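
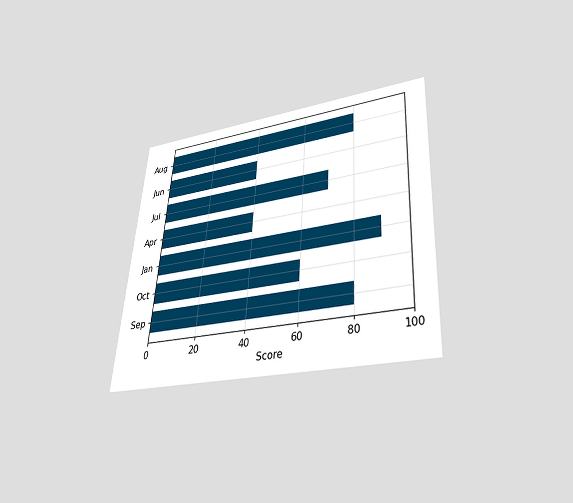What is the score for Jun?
The chart is tilted about 4° clockwise and viewed slightly from below. Reading along the chart's x-axis, the Jun bar reaches 40.

40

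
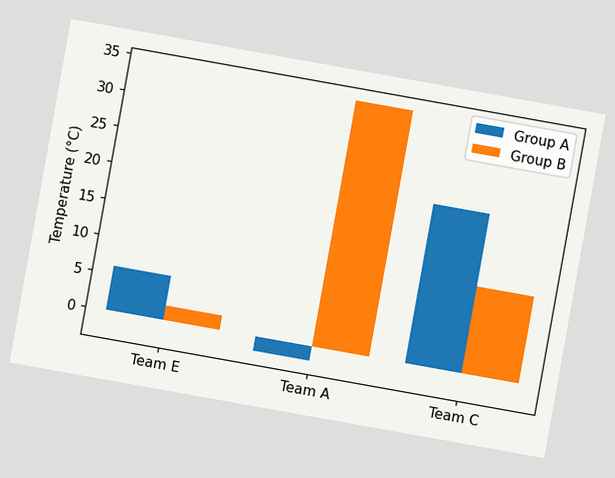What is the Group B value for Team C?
The chart is tilted about 10° clockwise. The Group B bar at Team C reaches 12°C on the y-axis.

12°C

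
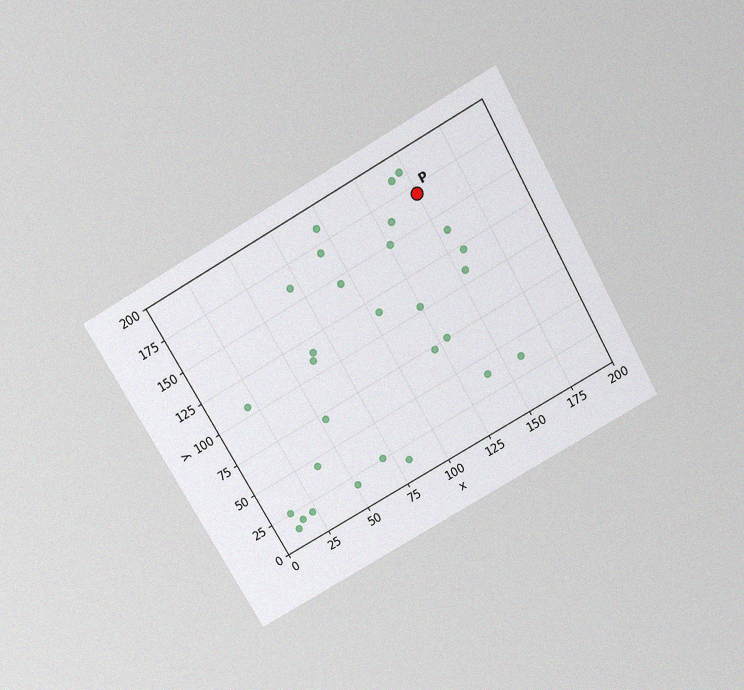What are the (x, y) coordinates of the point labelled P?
(150, 170)

The chart is tilted about 30° counter-clockwise and viewed slightly from above, with some photo noise. Following the gridlines from P to each axis, P sits at (150, 170).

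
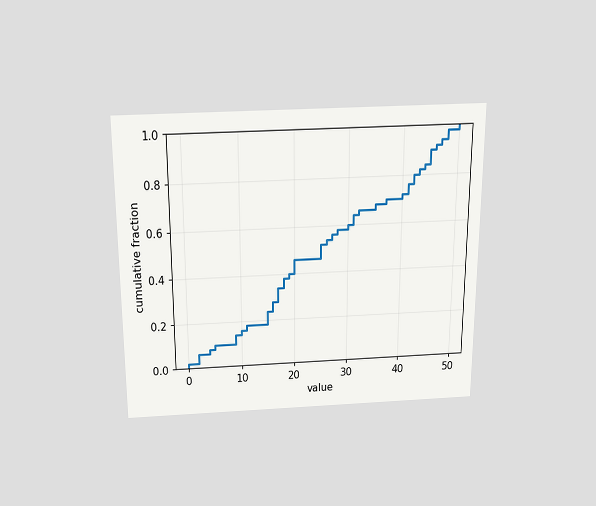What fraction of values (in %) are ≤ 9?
The chart is viewed slightly from above. At x=9 the ECDF step is at 14%.

14%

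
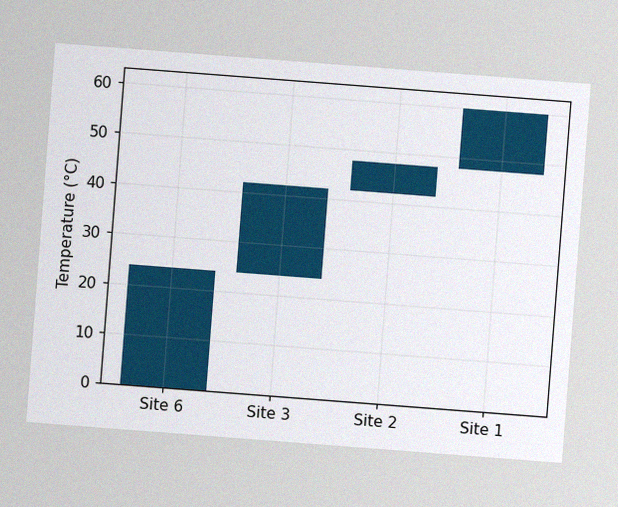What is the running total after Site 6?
The chart is tilted about 4° clockwise, with some photo noise. After Site 6 the running total reaches 24°C.

24°C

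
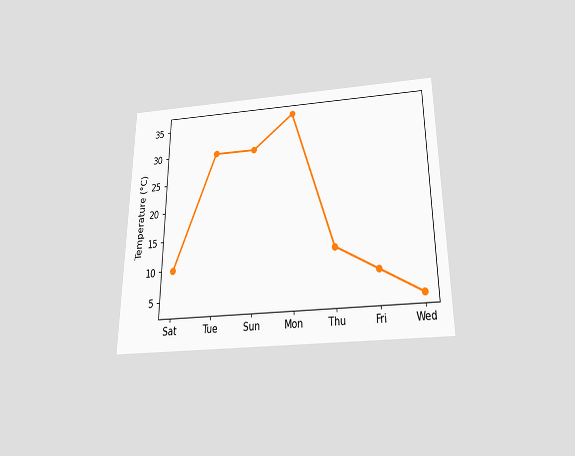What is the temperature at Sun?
30°C

The chart is viewed slightly from below. At Sun, the line is at 30°C.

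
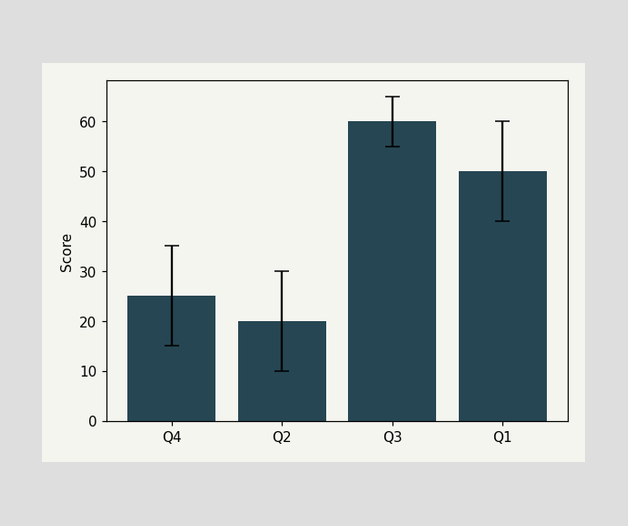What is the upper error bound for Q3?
65

The Q3 bar's upper whisker reaches 65.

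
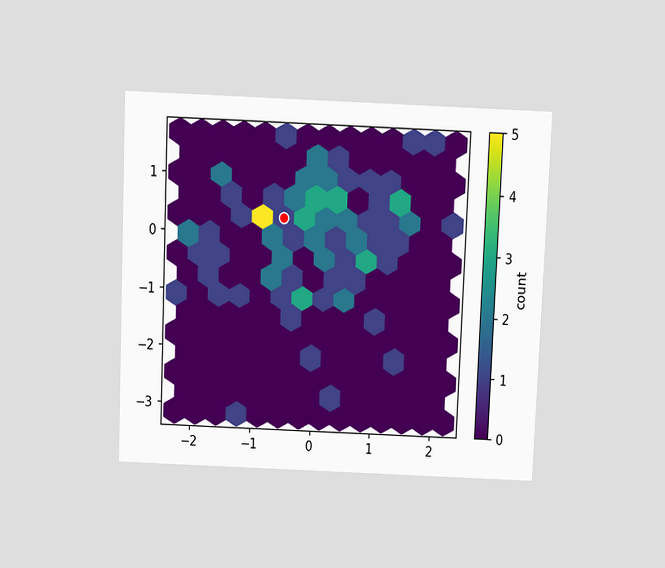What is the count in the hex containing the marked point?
1

The chart is tilted about 2° clockwise and viewed slightly from above. The marked hex reads 1 on the colorbar.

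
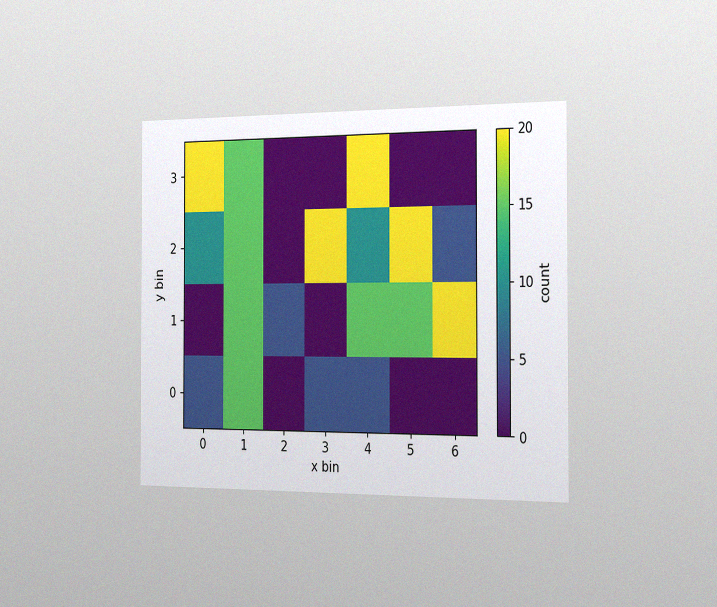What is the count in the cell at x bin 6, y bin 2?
The chart is viewed slightly from the right, with some photo noise. Matching the cell (6, 2) against the colorbar gives 5.

5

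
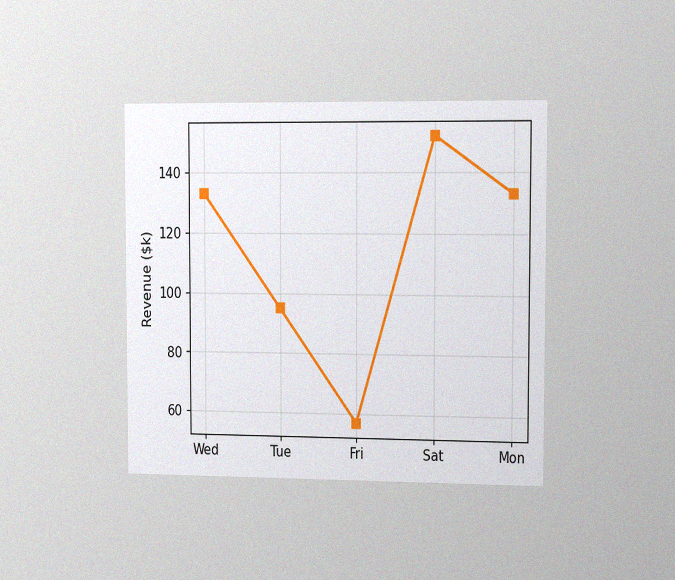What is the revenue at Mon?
$133k

The chart is viewed slightly from the right, with some photo noise. At Mon, the line is at $133k.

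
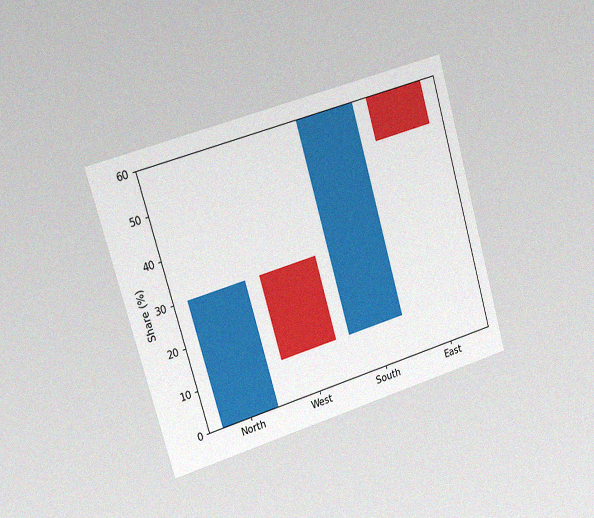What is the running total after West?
The chart is tilted about 16° counter-clockwise and viewed slightly from the left, with some photo noise. After West the running total reaches 10%.

10%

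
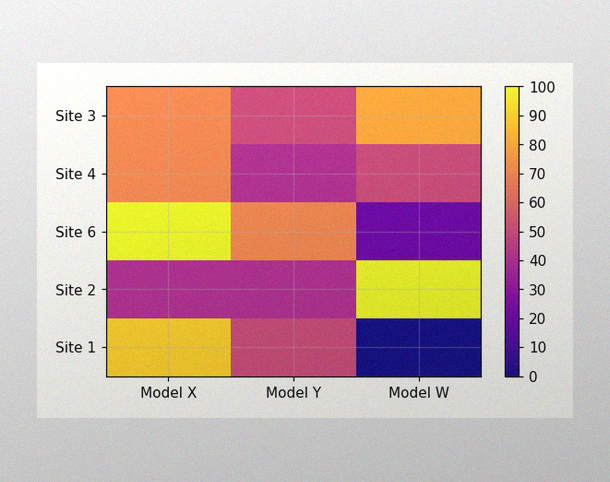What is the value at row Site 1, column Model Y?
The image has some photo noise and uneven lighting. Matching cell (Site 1, Model Y) against the colorbar gives 50.

50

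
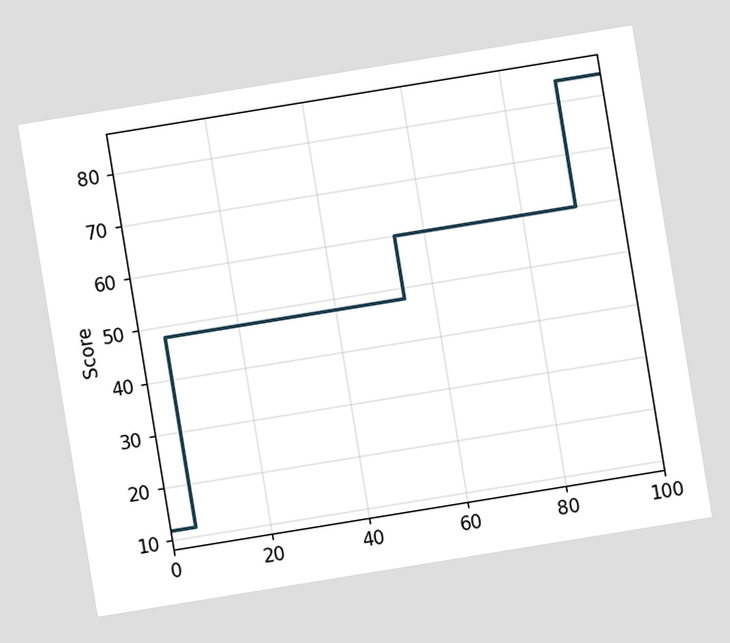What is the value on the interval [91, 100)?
84

The chart is tilted about 9° counter-clockwise. On [91, 100) the step sits at 84.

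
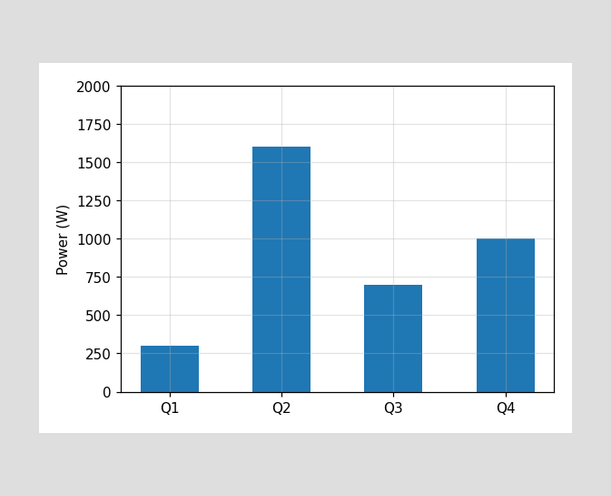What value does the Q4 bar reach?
1000W

Reading along the chart's y-axis, the Q4 bar reaches 1000W.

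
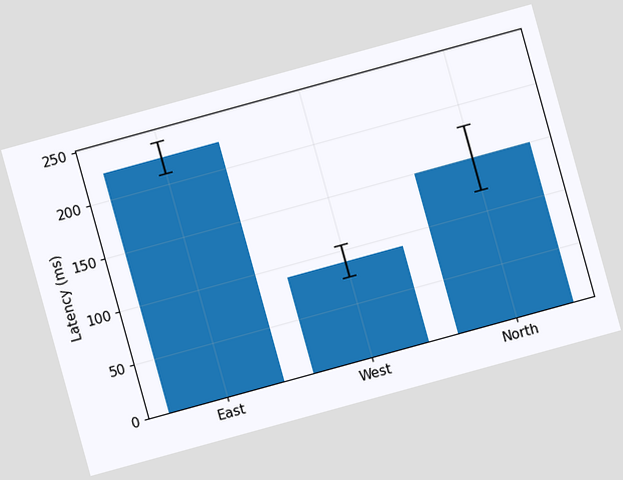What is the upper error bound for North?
The chart is tilted about 15° counter-clockwise. The North bar's upper whisker reaches 180ms.

180ms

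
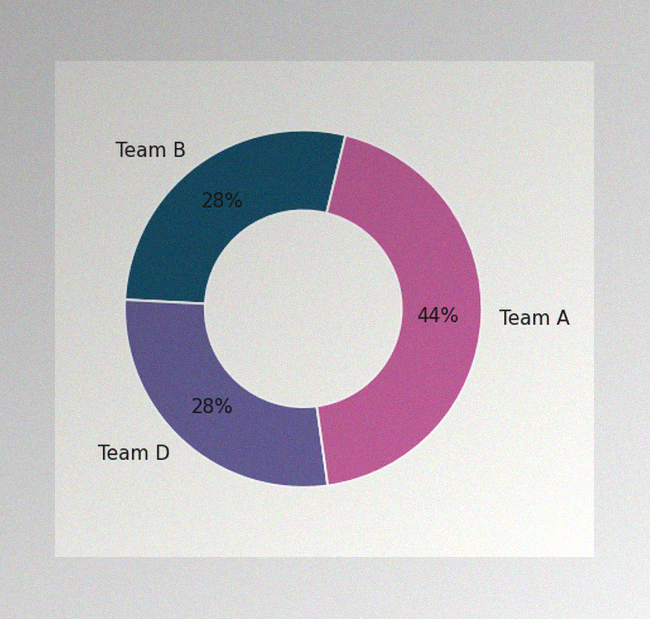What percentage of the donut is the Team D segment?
The image has some photo noise and uneven lighting. The Team D segment takes up 28% of the ring.

28%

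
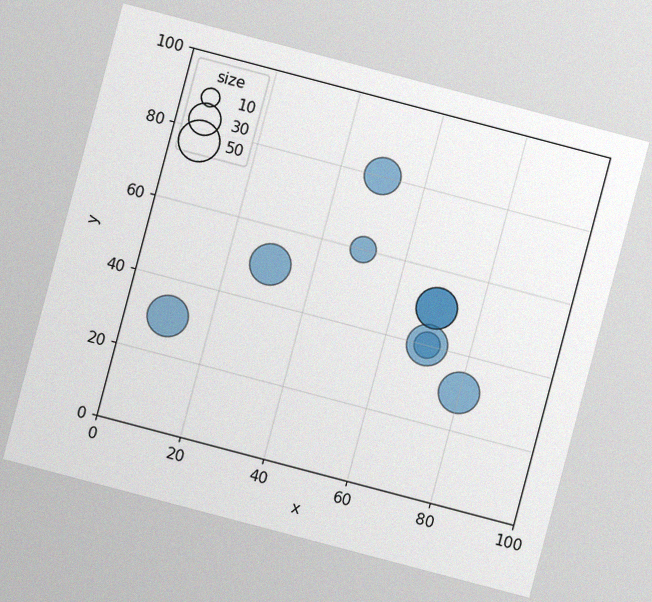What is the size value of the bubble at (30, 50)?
50

The chart is tilted about 15° clockwise, with some photo noise. Matching the bubble at (30, 50) against the size legend gives 50.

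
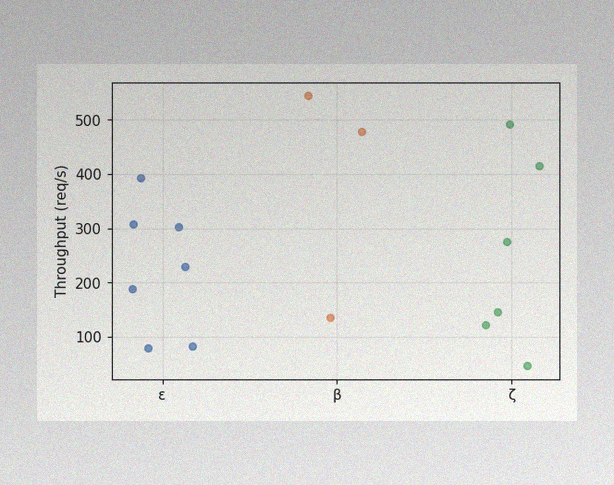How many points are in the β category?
3

The image has some photo noise and uneven lighting. Counting the markers in the β column gives 3.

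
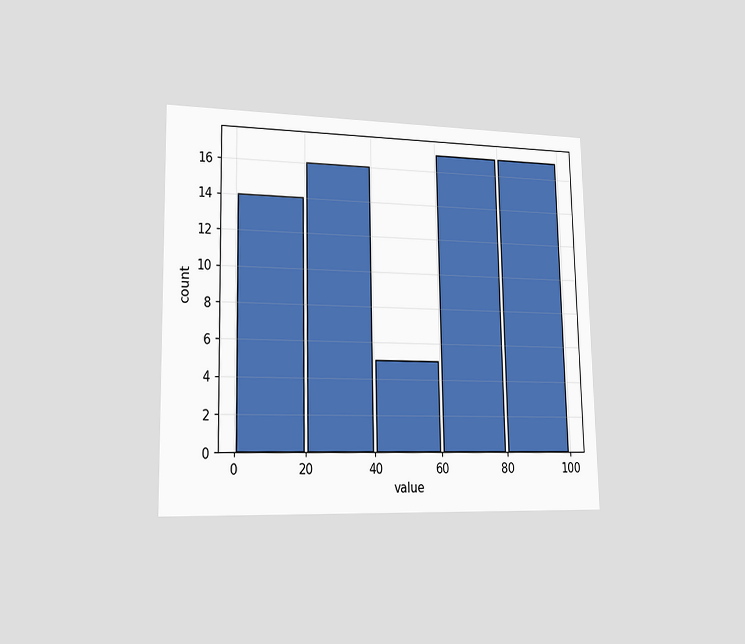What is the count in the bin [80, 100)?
The chart is viewed slightly from the left. The [80, 100) bin has height 17.

17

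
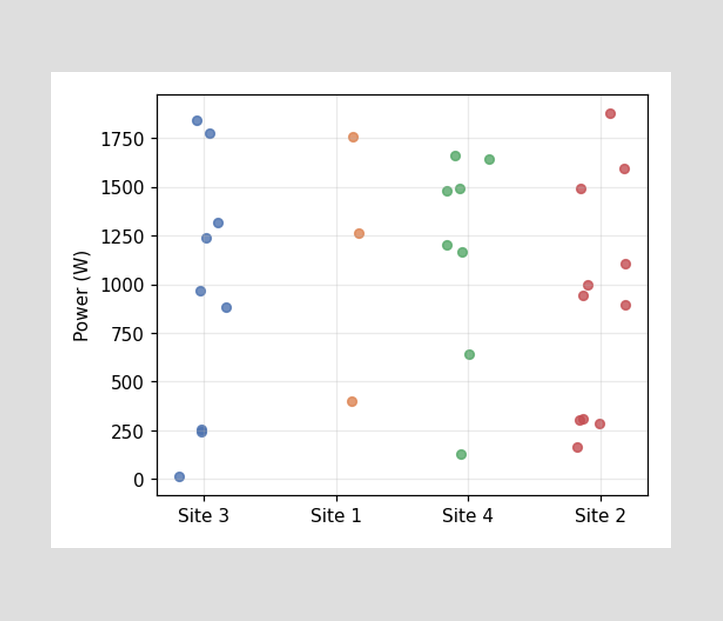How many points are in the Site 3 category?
Counting the markers in the Site 3 column gives 9.

9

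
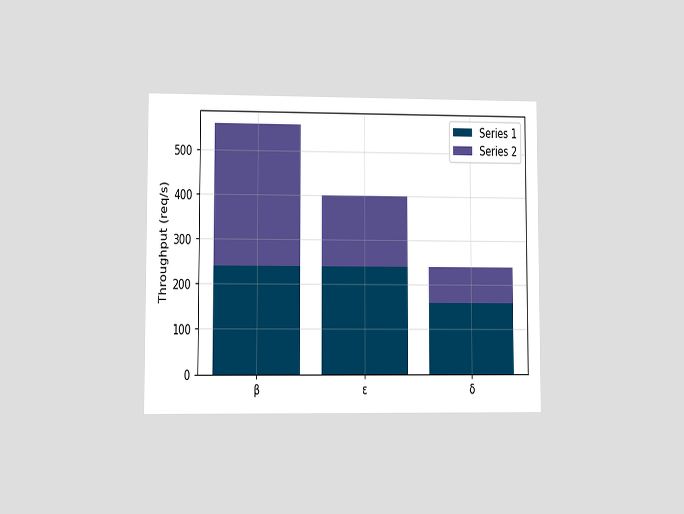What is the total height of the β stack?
The chart is viewed at a slight angle. The β stack's top reaches 560req/s on the y-axis.

560req/s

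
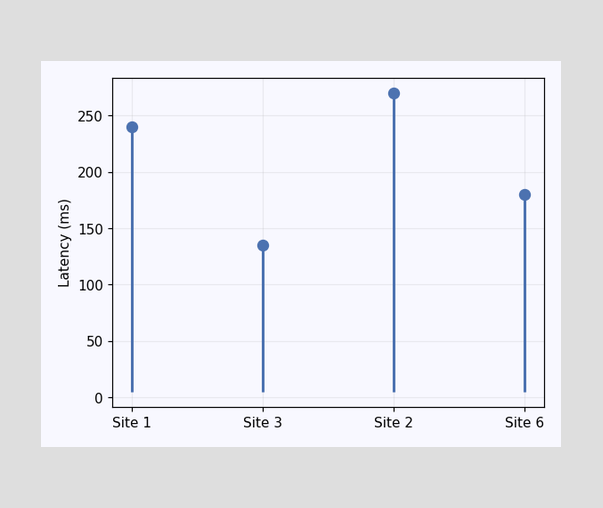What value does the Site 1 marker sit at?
240ms

The Site 1 marker sits at 240ms.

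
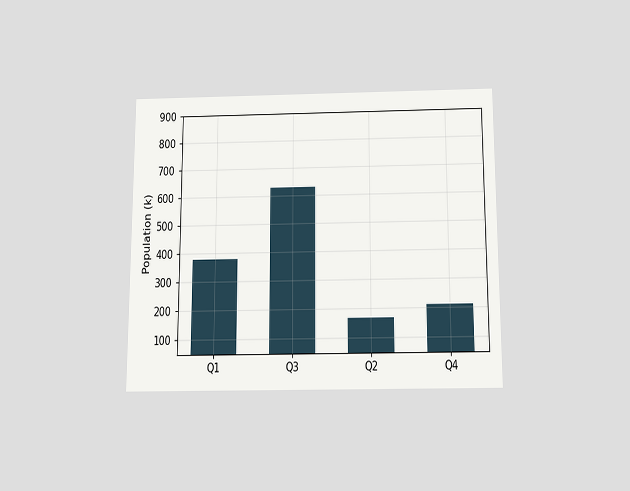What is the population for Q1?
378k

The chart is viewed slightly from below. Reading along the chart's y-axis, the Q1 bar reaches 378k.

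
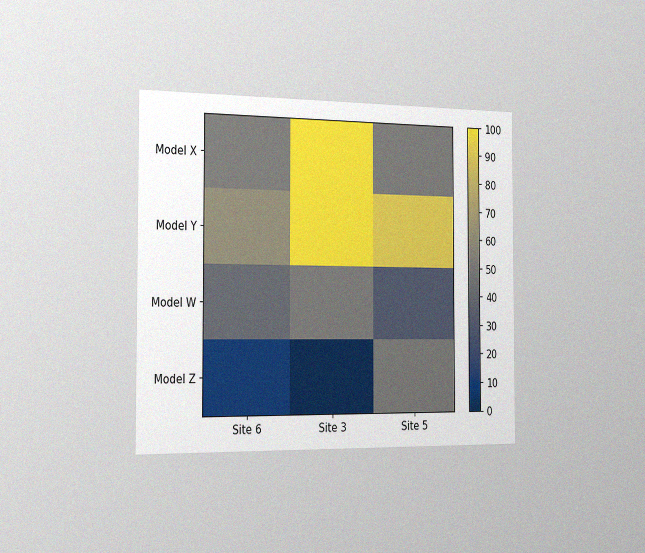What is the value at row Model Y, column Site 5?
The chart is viewed slightly from the left, with some photo noise. Matching cell (Model Y, Site 5) against the colorbar gives 90.

90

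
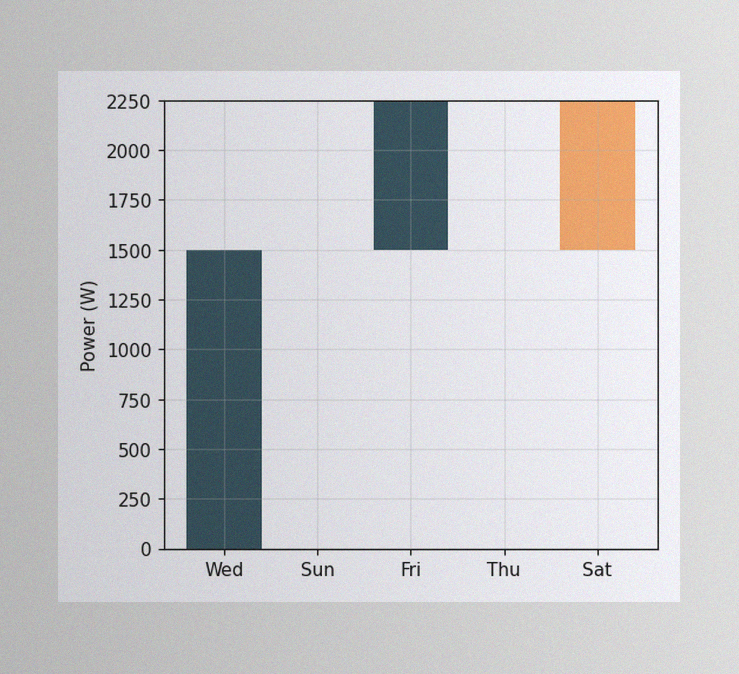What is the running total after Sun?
1500W

The image has some photo noise and uneven lighting. After Sun the running total reaches 1500W.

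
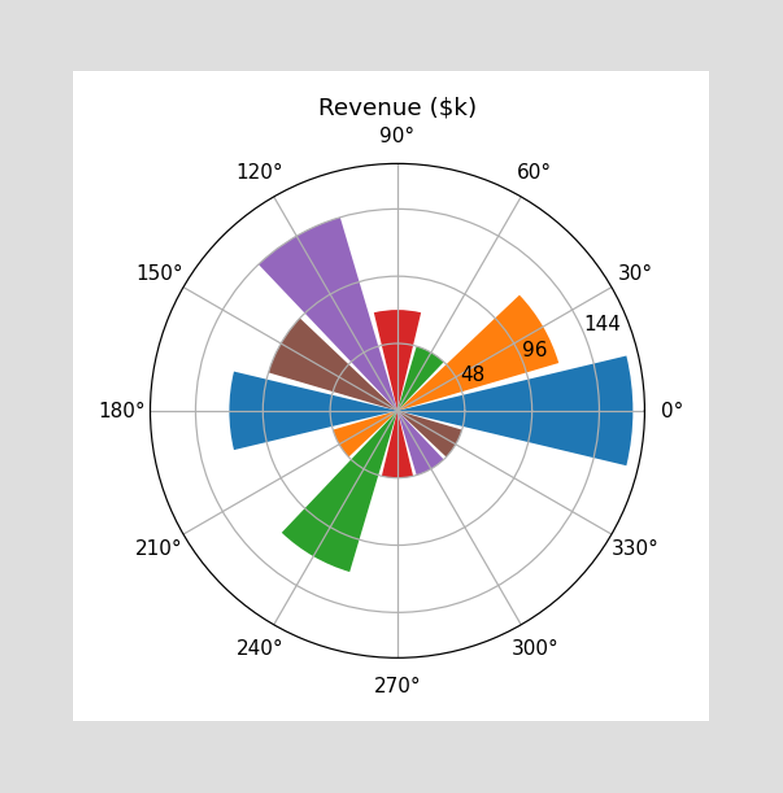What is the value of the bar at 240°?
The bar at 240° reaches $120k on the radial axis.

$120k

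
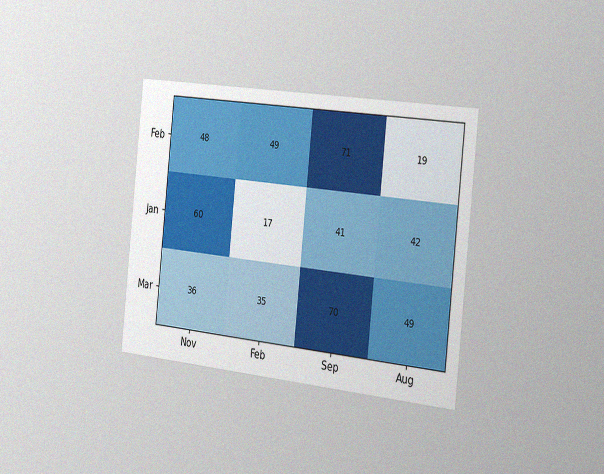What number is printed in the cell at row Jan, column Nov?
The chart is tilted about 6° clockwise and viewed slightly from the right, with some photo noise. The (Jan, Nov) cell reads 60.

60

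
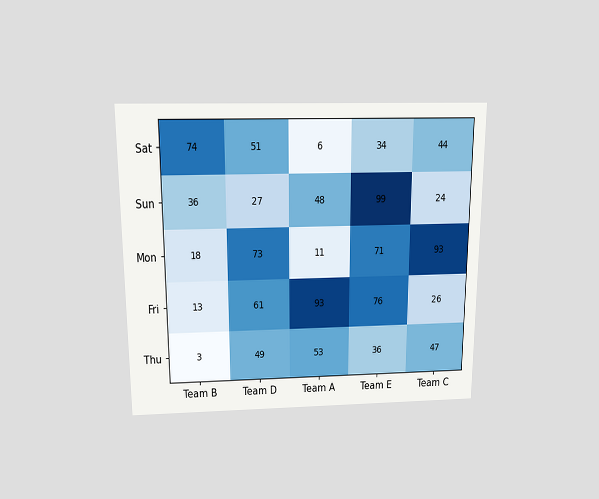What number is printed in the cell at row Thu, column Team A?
53

The chart is viewed slightly from above. The (Thu, Team A) cell reads 53.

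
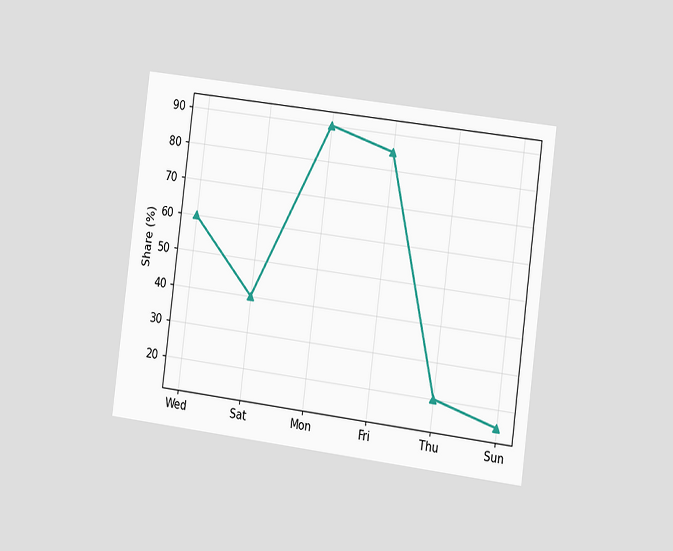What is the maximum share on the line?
The chart is tilted about 7° clockwise and viewed at a slight angle. The highest point is at Mon, and reading across to the y-axis gives 90%.

90%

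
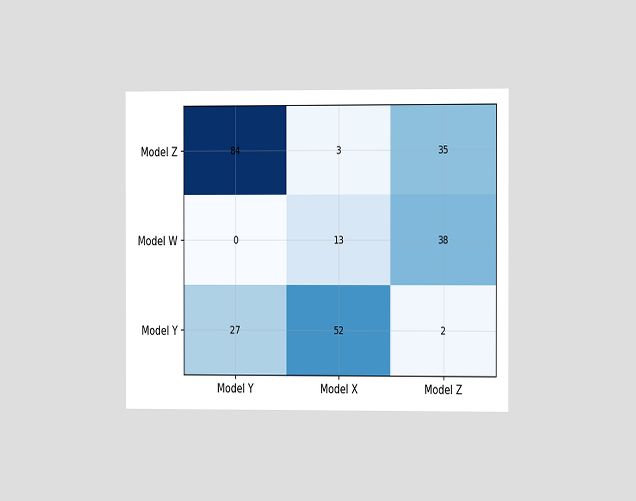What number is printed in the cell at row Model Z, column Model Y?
The chart is viewed at a slight angle. The (Model Z, Model Y) cell reads 84.

84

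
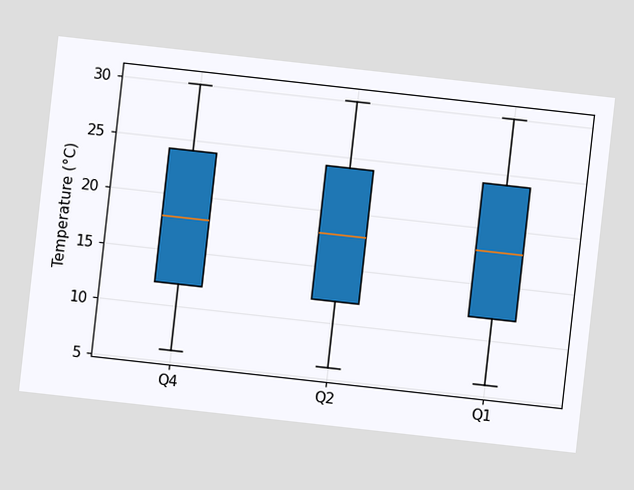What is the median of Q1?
The chart is tilted about 6° clockwise. The median line in the Q1 box sits at 18°C.

18°C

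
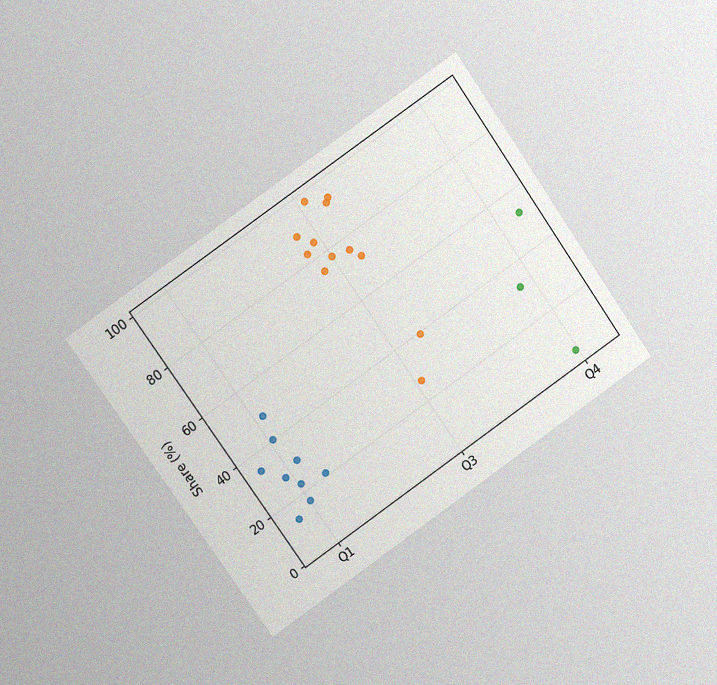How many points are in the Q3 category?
12

The chart is tilted about 35° counter-clockwise and viewed at a slight angle, with some photo noise. Counting the markers in the Q3 column gives 12.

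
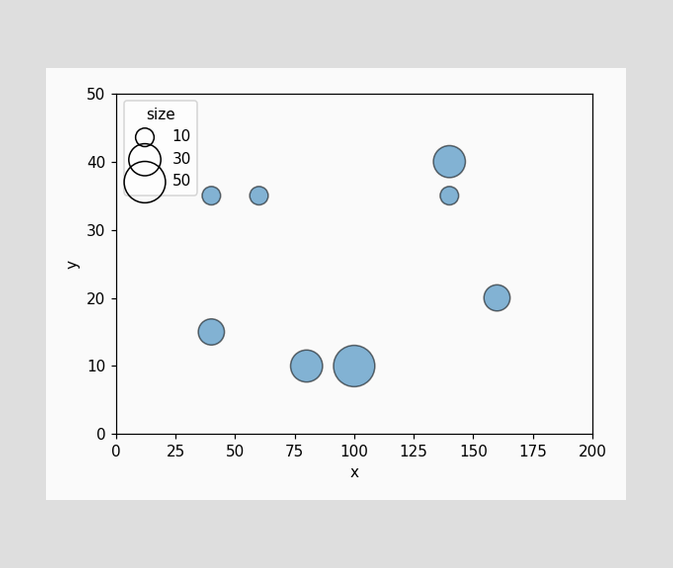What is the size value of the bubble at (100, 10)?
Matching the bubble at (100, 10) against the size legend gives 50.

50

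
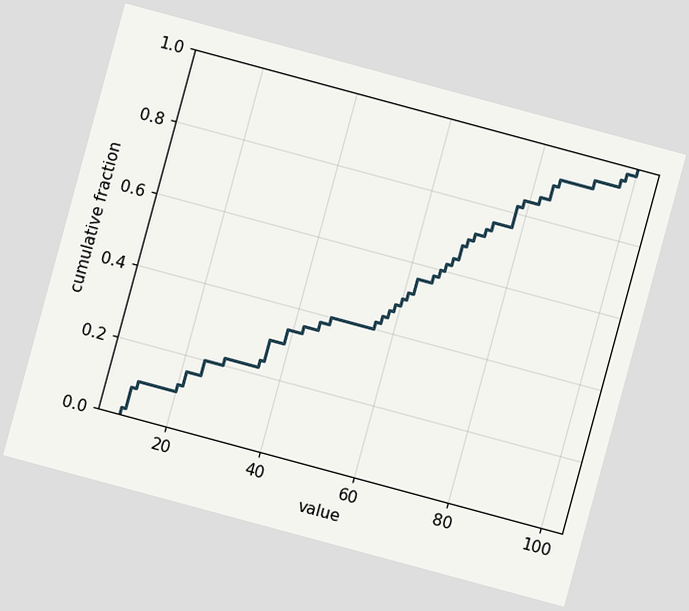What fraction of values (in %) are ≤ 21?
The chart is tilted about 15° clockwise. At x=21 the ECDF step is at 16%.

16%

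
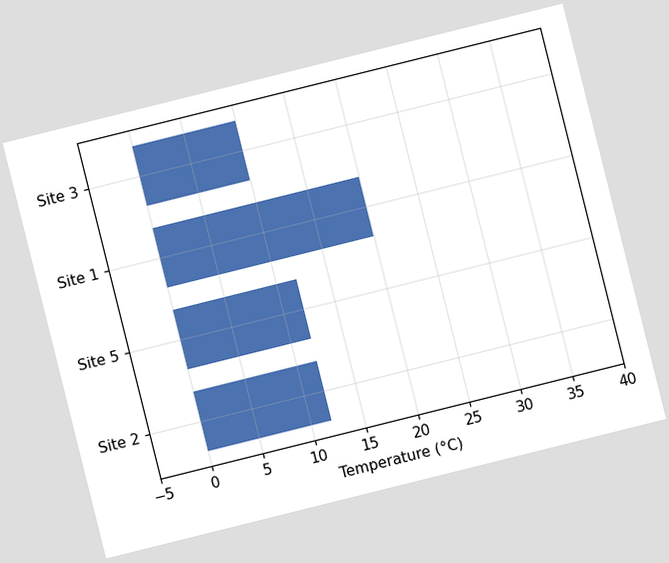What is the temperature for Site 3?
10°C

The chart is tilted about 14° counter-clockwise. Reading along the chart's x-axis, the Site 3 bar reaches 10°C.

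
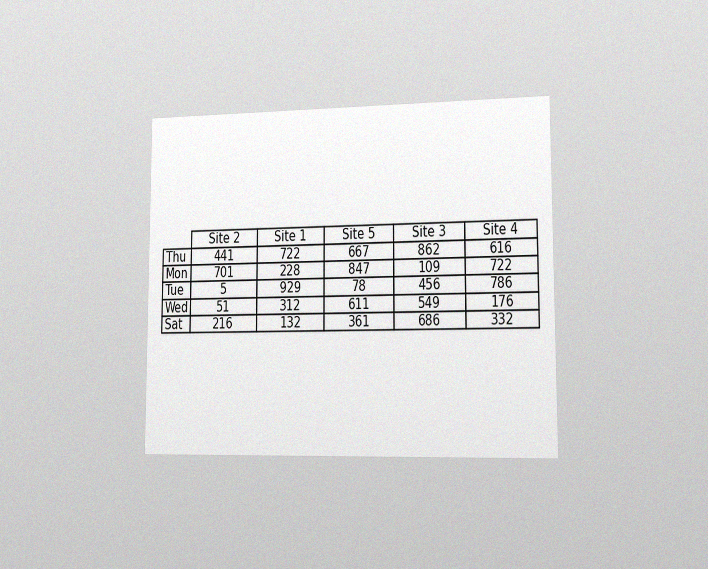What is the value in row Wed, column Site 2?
51

The chart is viewed slightly from the right, with some photo noise. The (Wed, Site 2) cell reads 51.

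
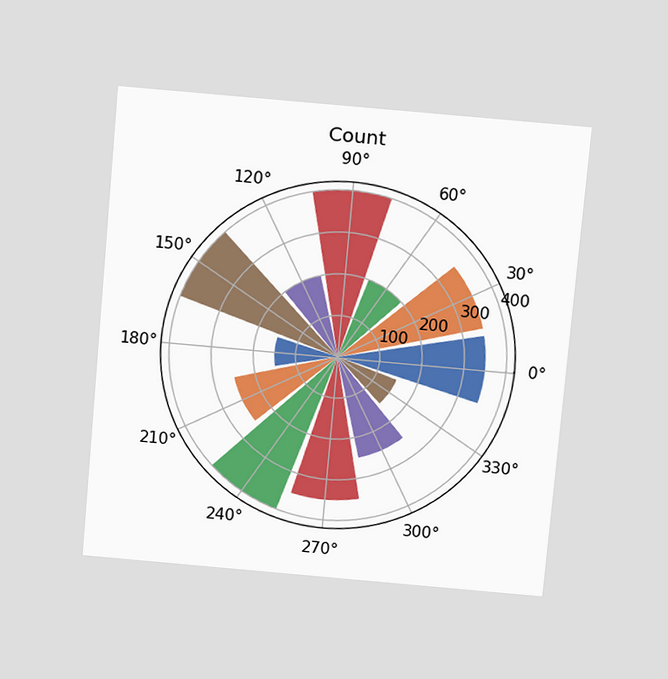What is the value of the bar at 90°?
400

The chart is tilted about 5° clockwise and viewed slightly from above. The bar at 90° reaches 400 on the radial axis.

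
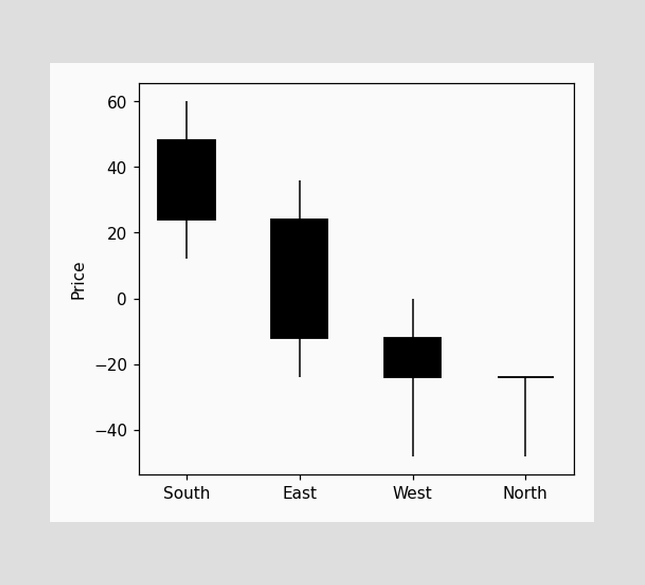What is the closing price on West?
-24

The West candle closes at -24.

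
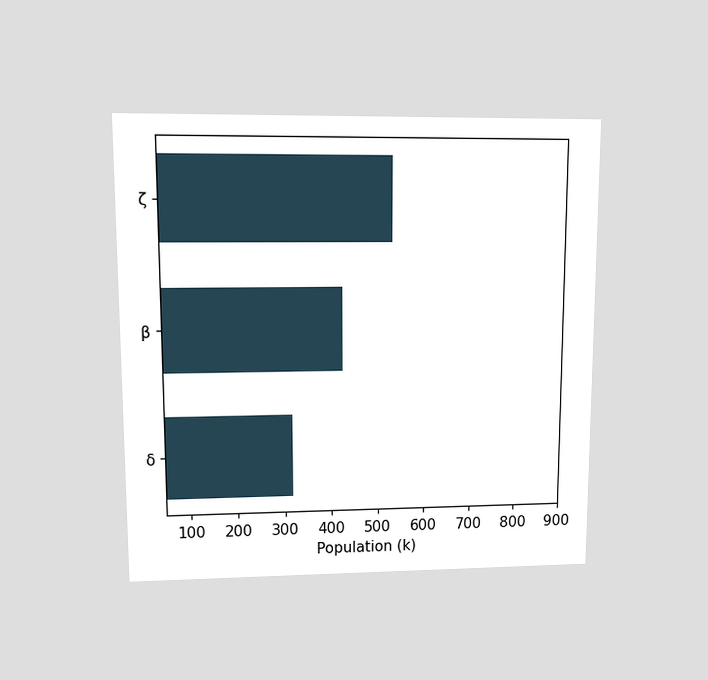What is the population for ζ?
530k

The chart is viewed at a slight angle. Reading along the chart's x-axis, the ζ bar reaches 530k.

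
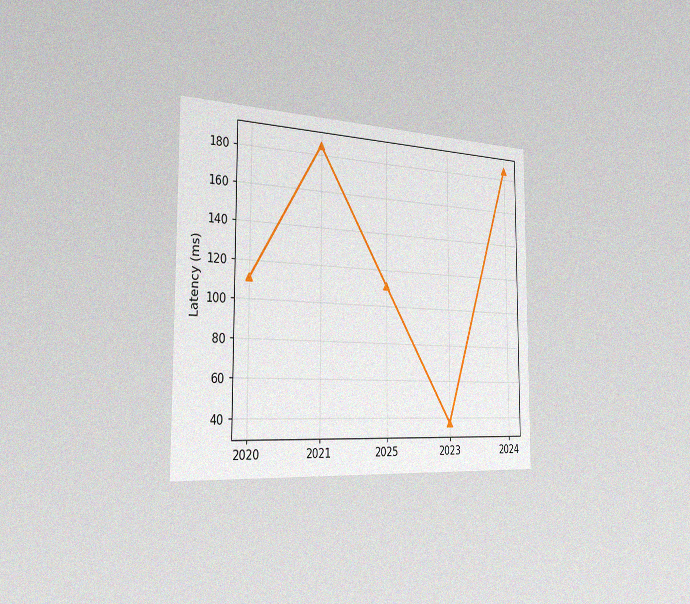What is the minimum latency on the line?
37ms

The chart is viewed slightly from the left, with some photo noise. The lowest point is at 2023, and reading across to the y-axis gives 37ms.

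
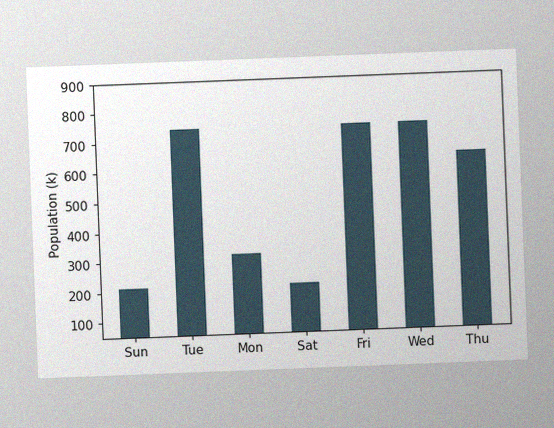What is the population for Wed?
The chart is tilted about 2° counter-clockwise, with some photo noise. Reading along the chart's y-axis, the Wed bar reaches 742k.

742k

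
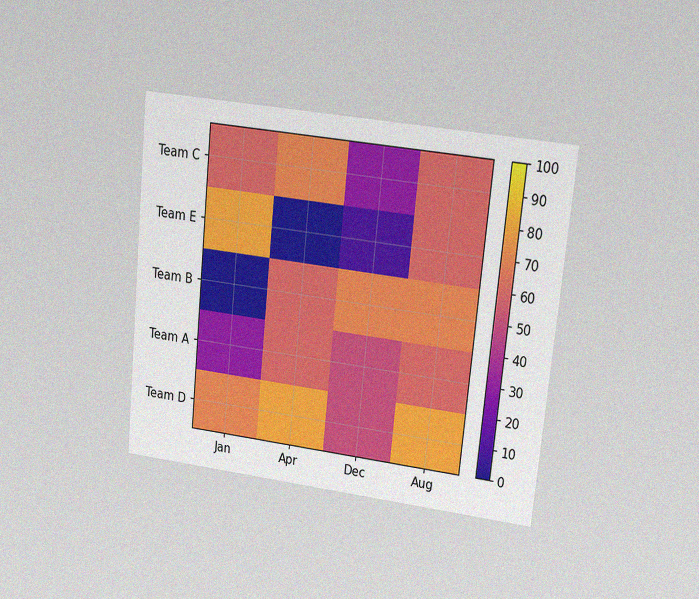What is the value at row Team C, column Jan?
60

The chart is tilted about 6° clockwise and viewed at a slight angle, with some photo noise. Matching cell (Team C, Jan) against the colorbar gives 60.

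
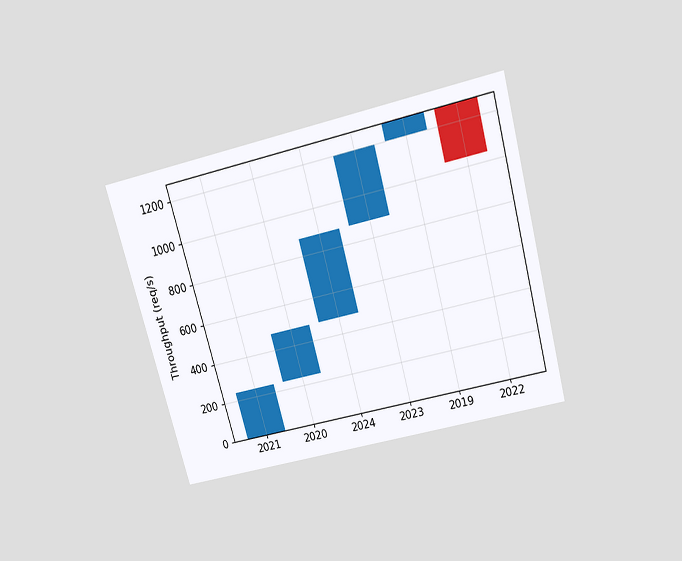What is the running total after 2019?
1280req/s

The chart is tilted about 15° counter-clockwise and viewed slightly from above. After 2019 the running total reaches 1280req/s.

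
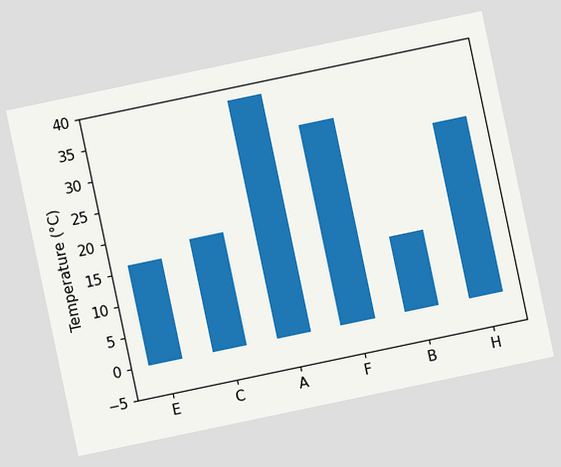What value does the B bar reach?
The chart is tilted about 12° counter-clockwise. Reading along the chart's y-axis, the B bar reaches 12°C.

12°C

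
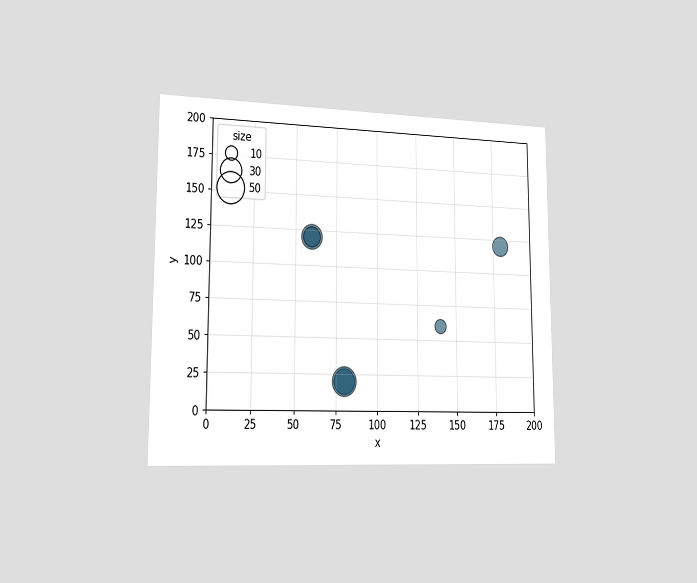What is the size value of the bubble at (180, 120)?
20

The chart is viewed slightly from the left. Matching the bubble at (180, 120) against the size legend gives 20.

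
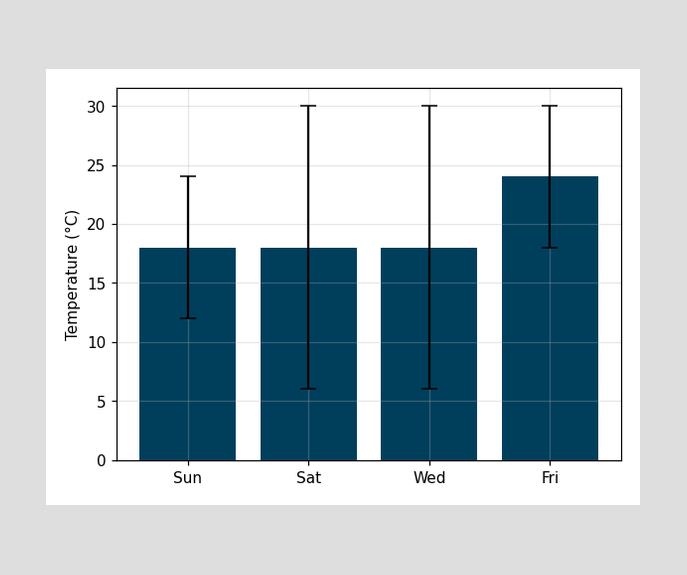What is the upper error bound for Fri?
30°C

The Fri bar's upper whisker reaches 30°C.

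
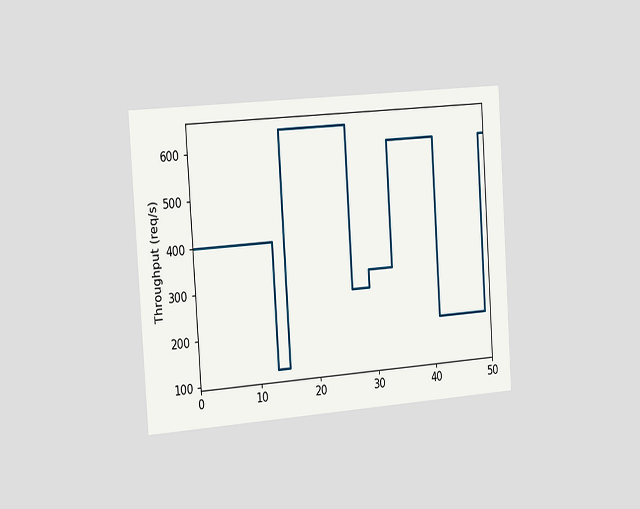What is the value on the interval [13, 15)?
The chart is tilted about 4° counter-clockwise and viewed slightly from the left. On [13, 15) the step sits at 120req/s.

120req/s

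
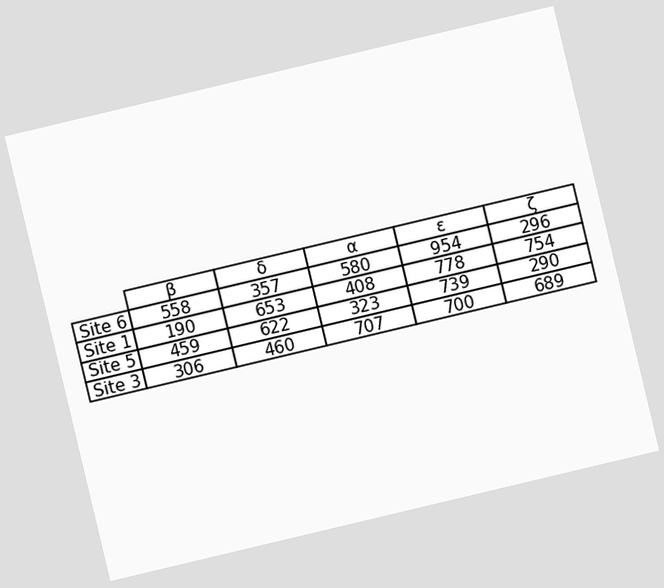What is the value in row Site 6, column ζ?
296

The chart is tilted about 13° counter-clockwise. The (Site 6, ζ) cell reads 296.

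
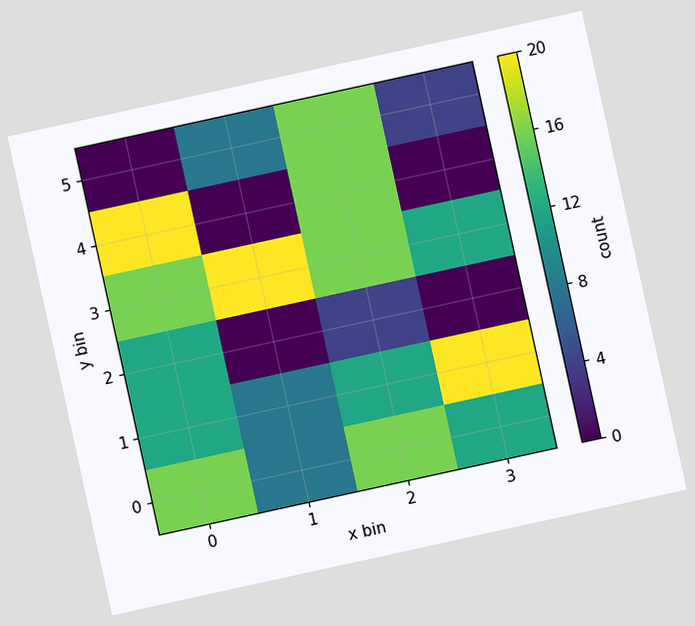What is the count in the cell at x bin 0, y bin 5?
The chart is tilted about 12° counter-clockwise. Matching the cell (0, 5) against the colorbar gives 0.

0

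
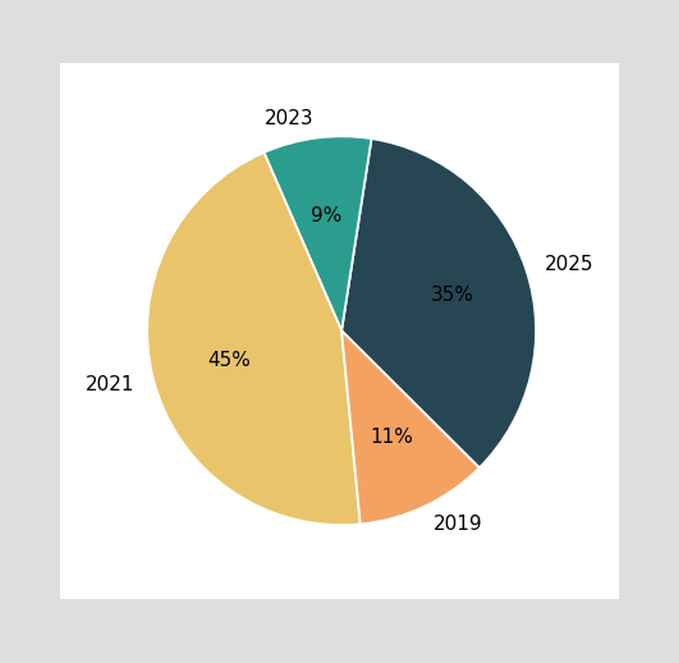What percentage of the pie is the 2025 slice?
The 2025 slice takes up 35% of the pie.

35%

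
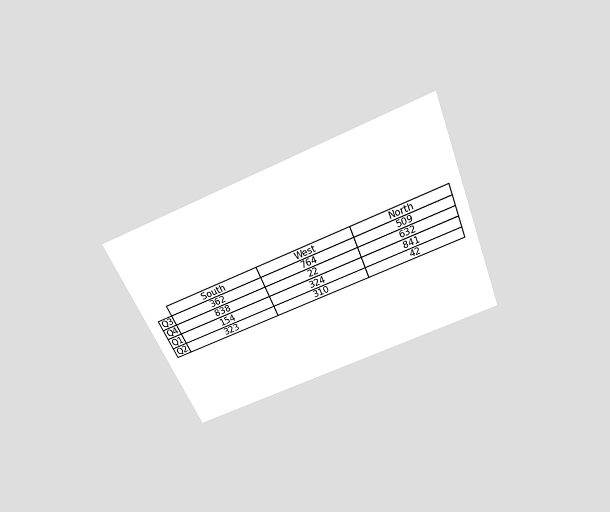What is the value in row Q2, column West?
The chart is tilted about 22° counter-clockwise and viewed slightly from above. The (Q2, West) cell reads 310.

310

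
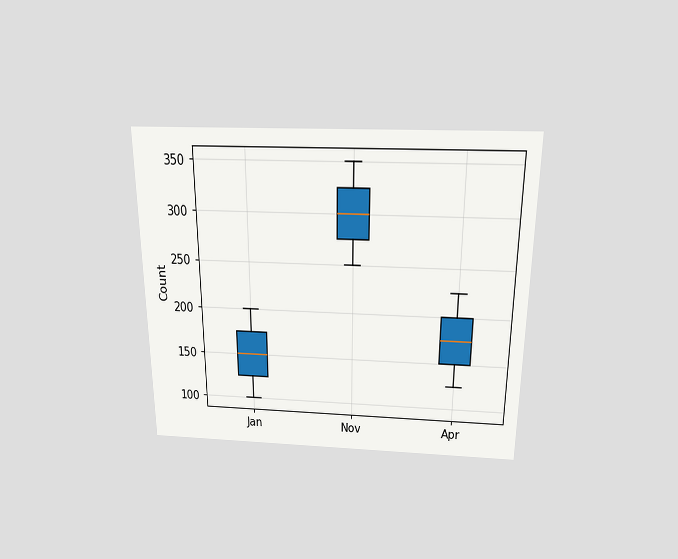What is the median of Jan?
150

The chart is viewed slightly from above. The median line in the Jan box sits at 150.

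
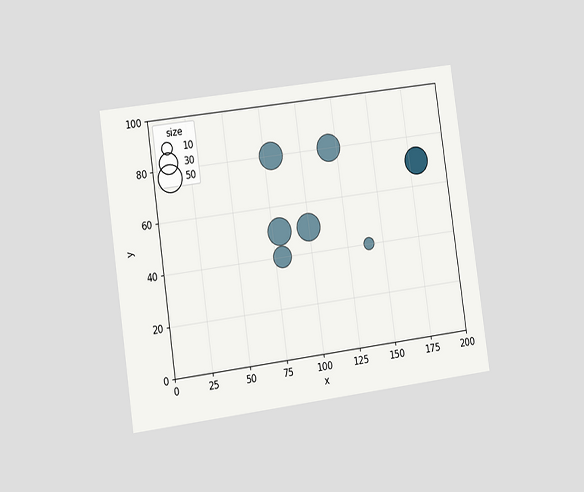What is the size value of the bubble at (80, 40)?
The chart is tilted about 8° counter-clockwise and viewed slightly from the left. Matching the bubble at (80, 40) against the size legend gives 30.

30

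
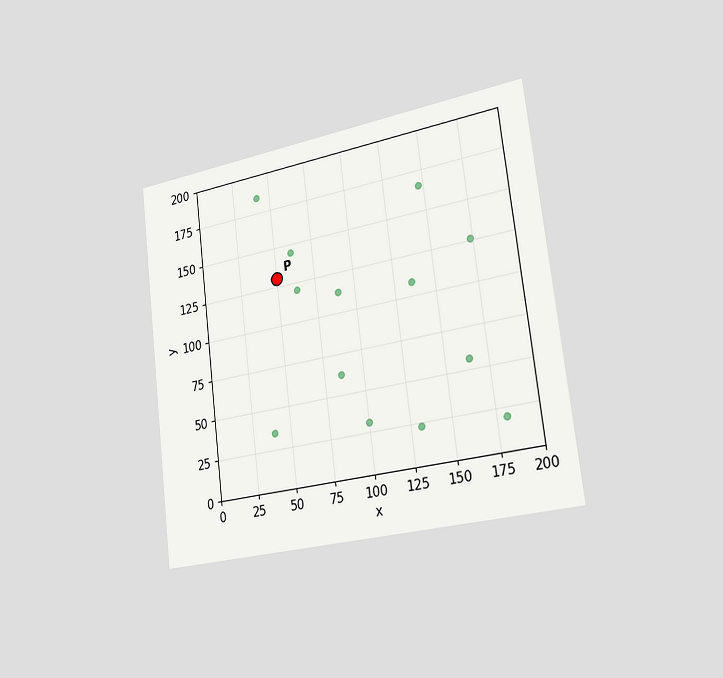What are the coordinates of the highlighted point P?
The chart is tilted about 7° counter-clockwise and viewed slightly from the right. Following the gridlines from P to each axis, P sits at (50, 130).

(50, 130)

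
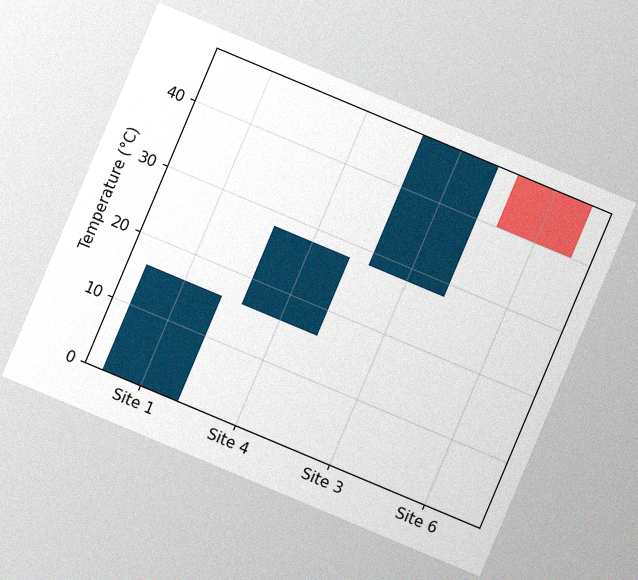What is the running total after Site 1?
The chart is tilted about 23° clockwise, with some photo noise. After Site 1 the running total reaches 16°C.

16°C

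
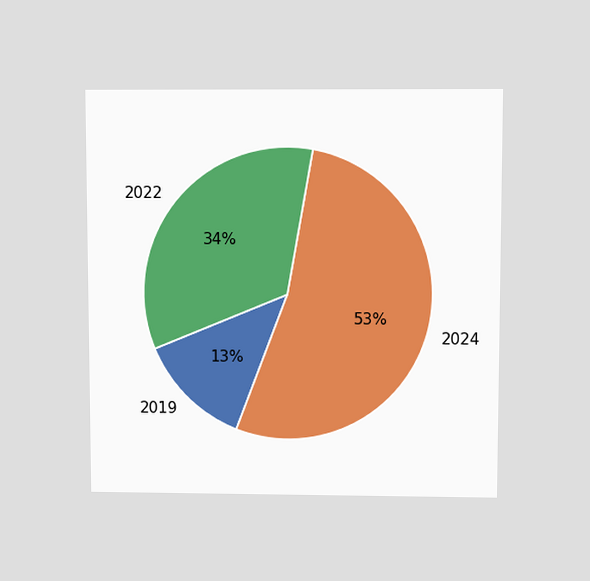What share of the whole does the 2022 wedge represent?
The chart is viewed slightly from above. The 2022 slice takes up 34% of the pie.

34%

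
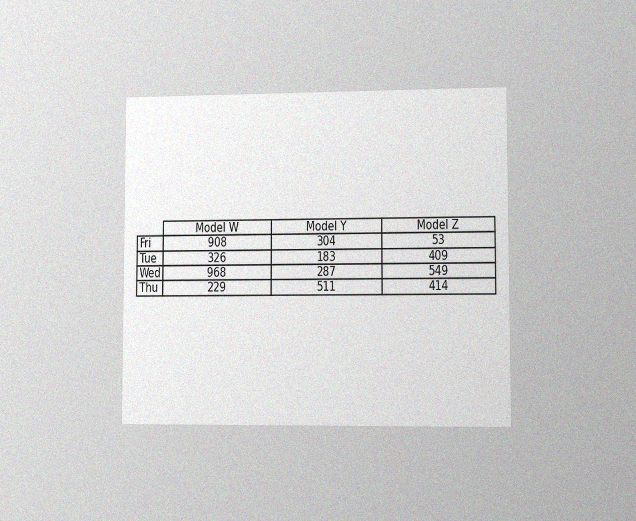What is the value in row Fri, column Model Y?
The chart is viewed at a slight angle, with some photo noise. The (Fri, Model Y) cell reads 304.

304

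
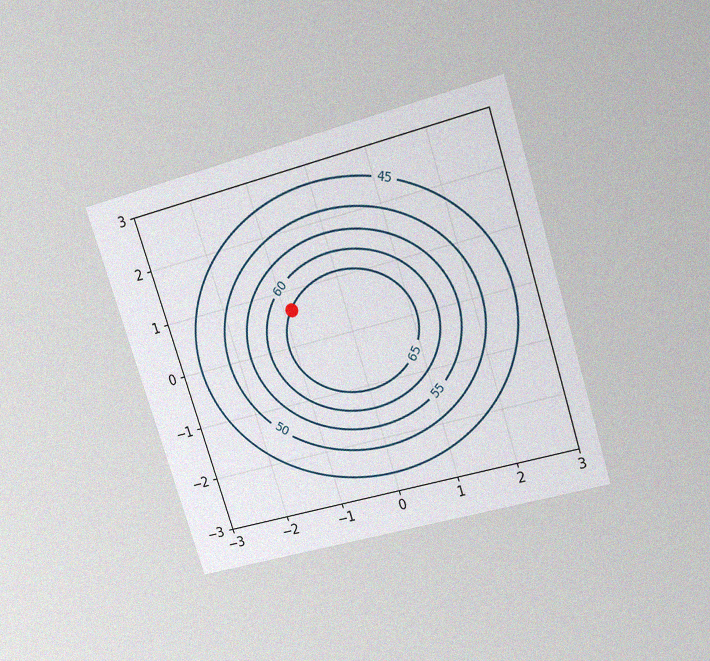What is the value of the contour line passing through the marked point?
65

The chart is tilted about 18° counter-clockwise and viewed slightly from above, with some photo noise. The marked point sits on the contour labelled 65.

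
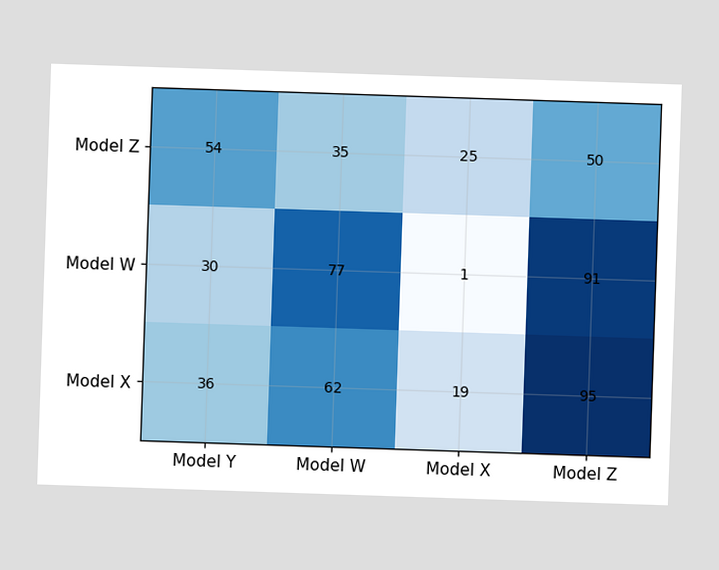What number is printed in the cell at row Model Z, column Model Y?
54

The (Model Z, Model Y) cell reads 54.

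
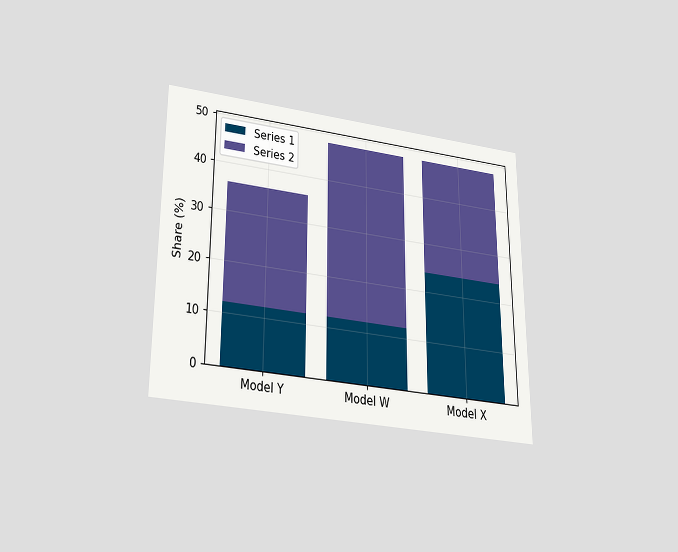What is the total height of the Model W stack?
48%

The chart is viewed slightly from below. The Model W stack's top reaches 48% on the y-axis.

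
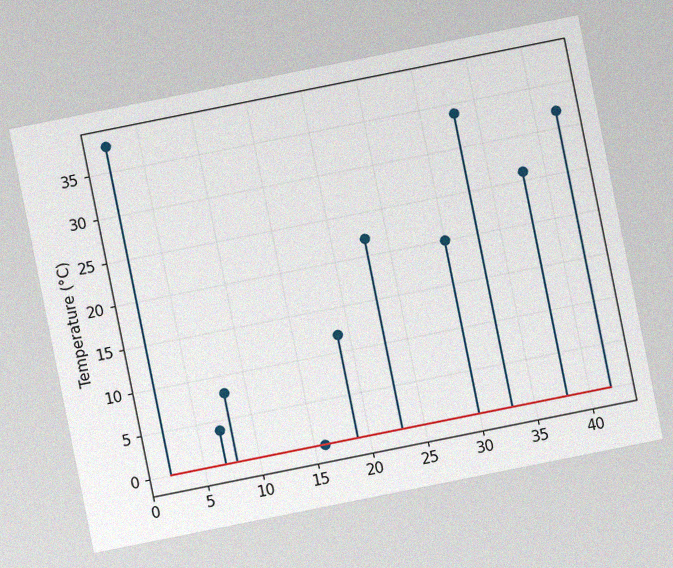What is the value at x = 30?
The chart is tilted about 11° counter-clockwise, with some photo noise. The stem at x=30 reaches 20°C.

20°C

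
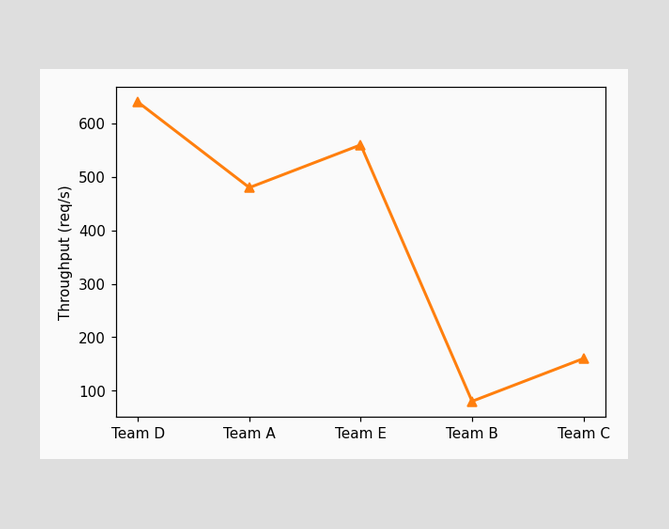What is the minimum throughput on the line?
The lowest point is at Team B, and reading across to the y-axis gives 80req/s.

80req/s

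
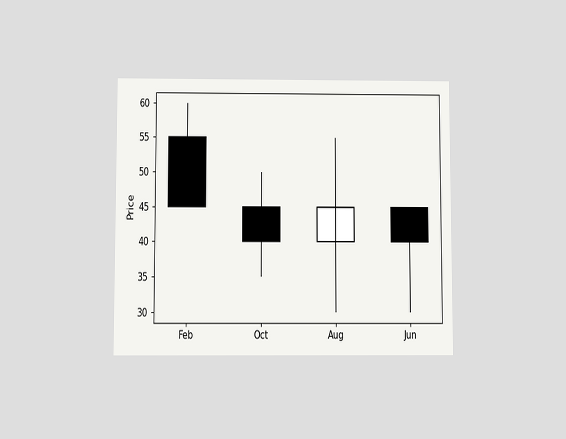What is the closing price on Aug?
45

The chart is viewed slightly from below. The Aug candle closes at 45.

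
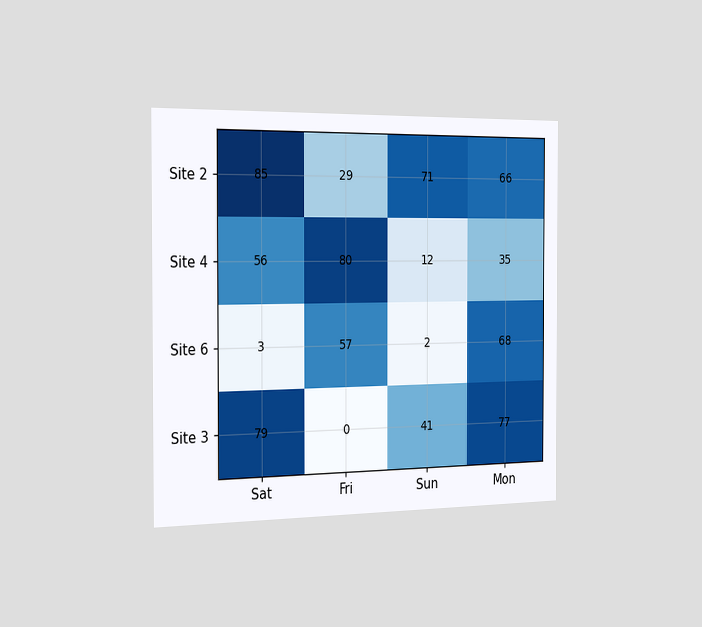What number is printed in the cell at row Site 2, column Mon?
66

The chart is viewed slightly from the left. The (Site 2, Mon) cell reads 66.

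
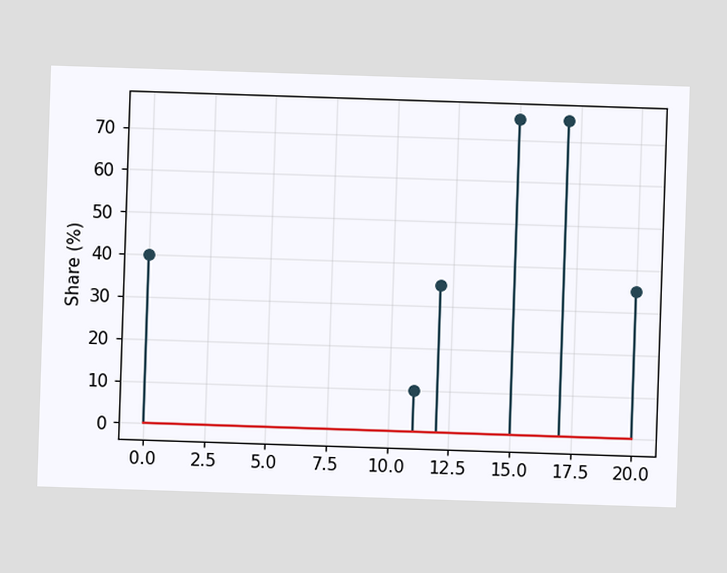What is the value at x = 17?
75%

The stem at x=17 reaches 75%.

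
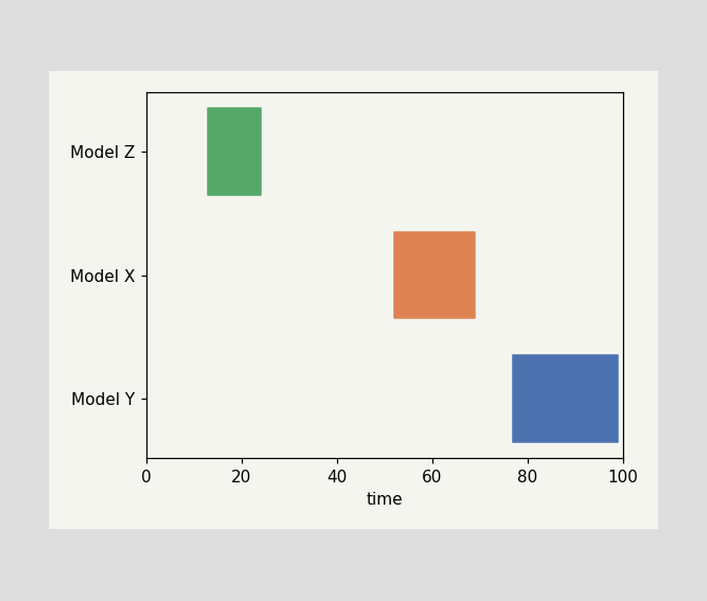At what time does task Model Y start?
77

The Model Y bar begins at t=77.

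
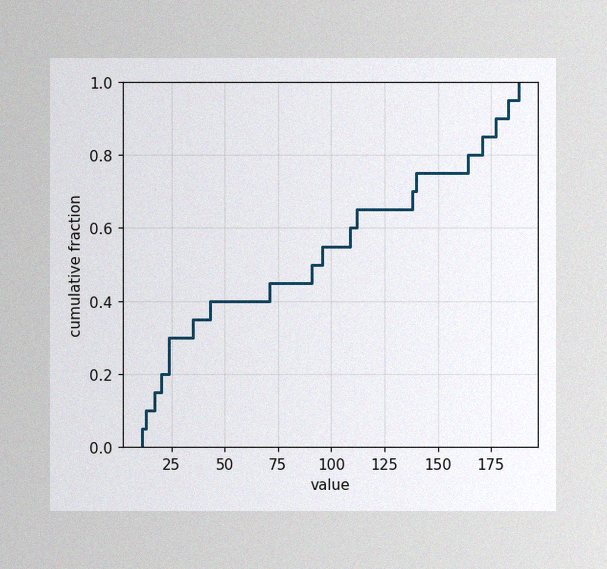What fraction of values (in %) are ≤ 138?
The image has some photo noise and uneven lighting. At x=138 the ECDF step is at 70%.

70%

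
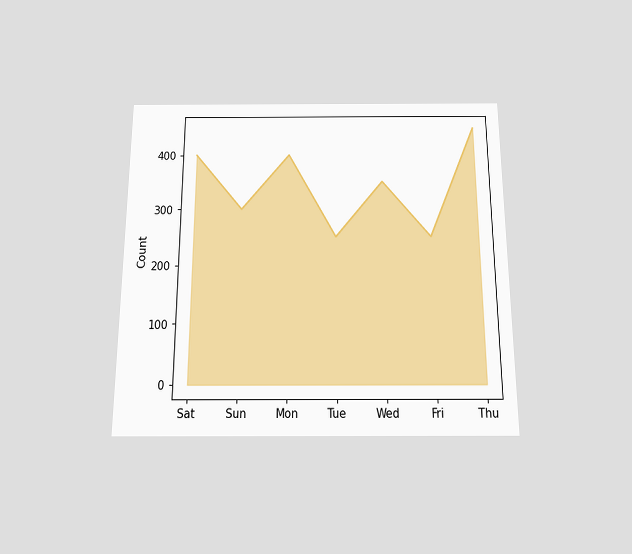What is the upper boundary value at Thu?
The chart is viewed slightly from below. At Thu the upper boundary is at 450.

450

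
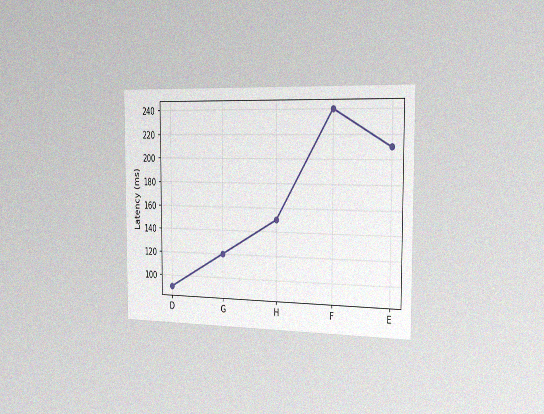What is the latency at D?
90ms

The chart is viewed slightly from the right, with some photo noise. At D, the line is at 90ms.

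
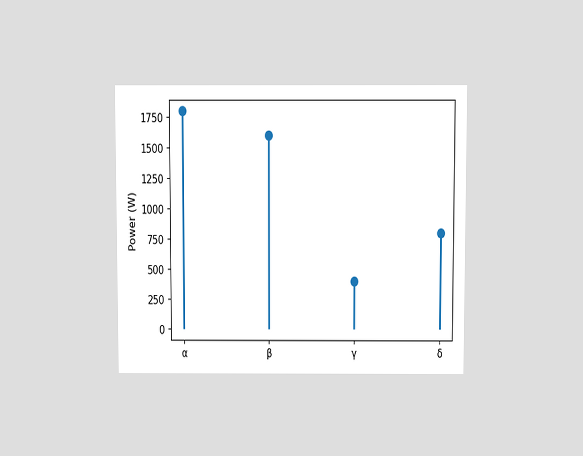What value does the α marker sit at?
The chart is viewed slightly from above. The α marker sits at 1800W.

1800W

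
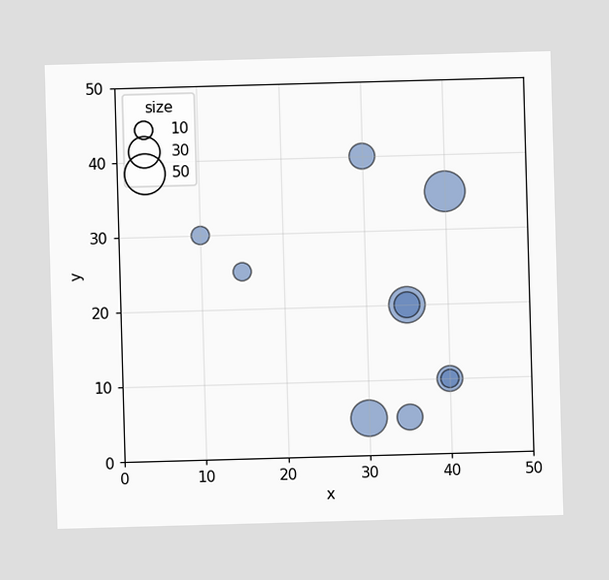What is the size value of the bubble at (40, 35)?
50

Matching the bubble at (40, 35) against the size legend gives 50.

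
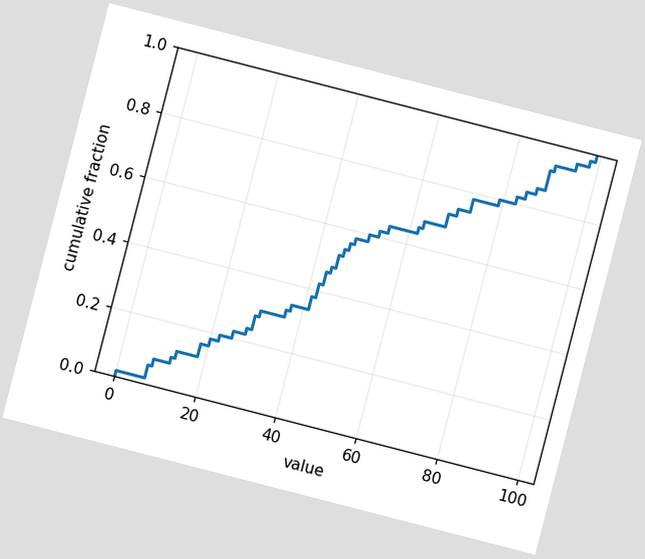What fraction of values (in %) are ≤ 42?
The chart is tilted about 14° clockwise. At x=42 the ECDF step is at 42%.

42%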